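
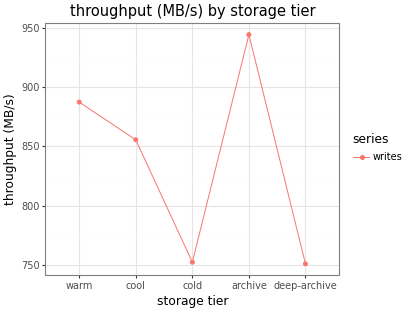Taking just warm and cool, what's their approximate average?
(880 + 860) / 2 ≈ 870.

≈ 870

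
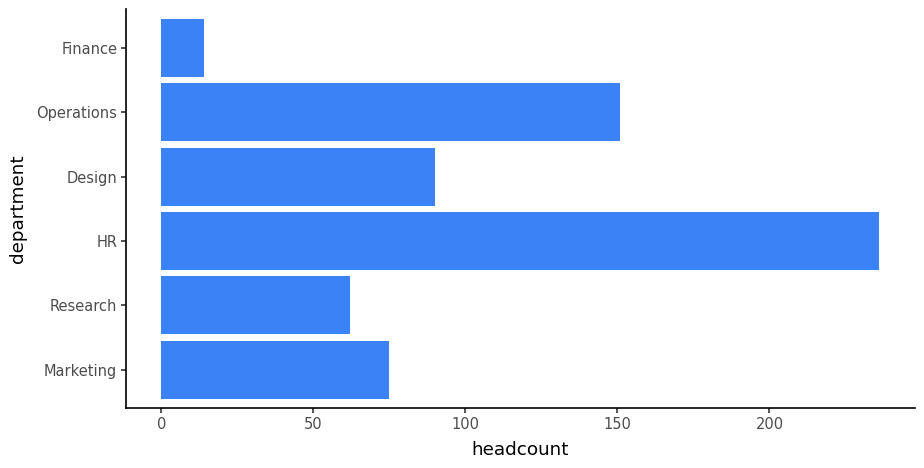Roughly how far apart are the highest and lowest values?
≈ 220

Max HR ≈ 240, min Finance ≈ 20; range ≈ 220.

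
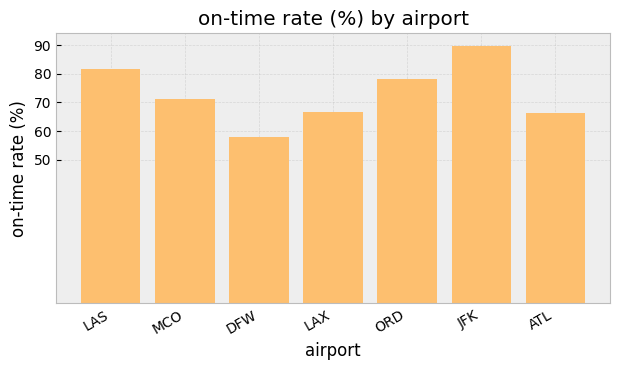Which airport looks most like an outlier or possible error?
JFK

JFK ≈ 90; the rest sit between ≈ 60 and ≈ 80.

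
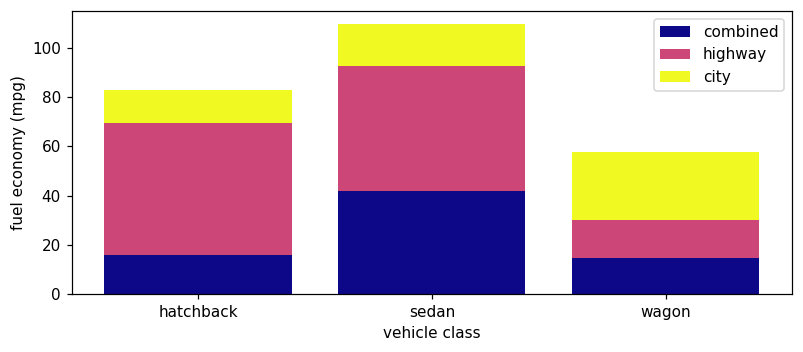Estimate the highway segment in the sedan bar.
highway top ≈ 90, bottom ≈ 40; segment ≈ 50.

≈ 50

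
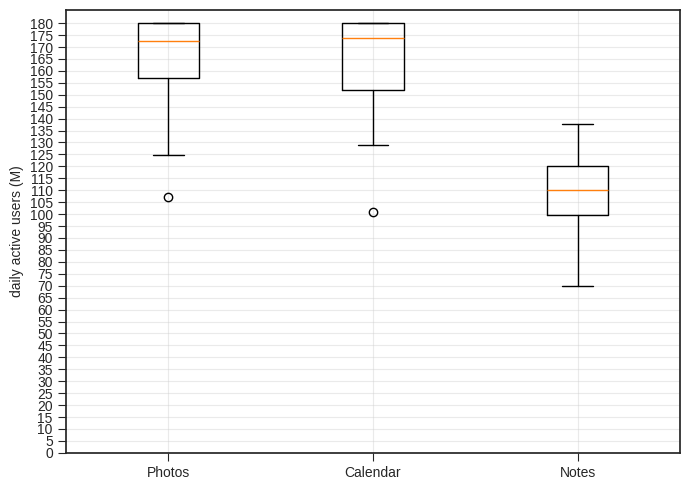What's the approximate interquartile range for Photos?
Q3 ≈ 180, Q1 ≈ 155; IQR ≈ 25.

≈ 25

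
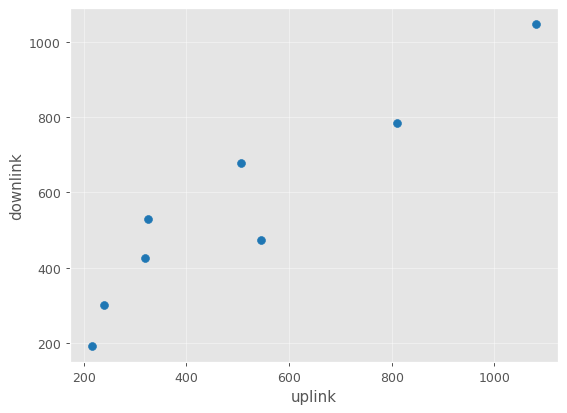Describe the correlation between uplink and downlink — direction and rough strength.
Points are positively correlated; strong (|r| ≈ 0.9).

positive, strong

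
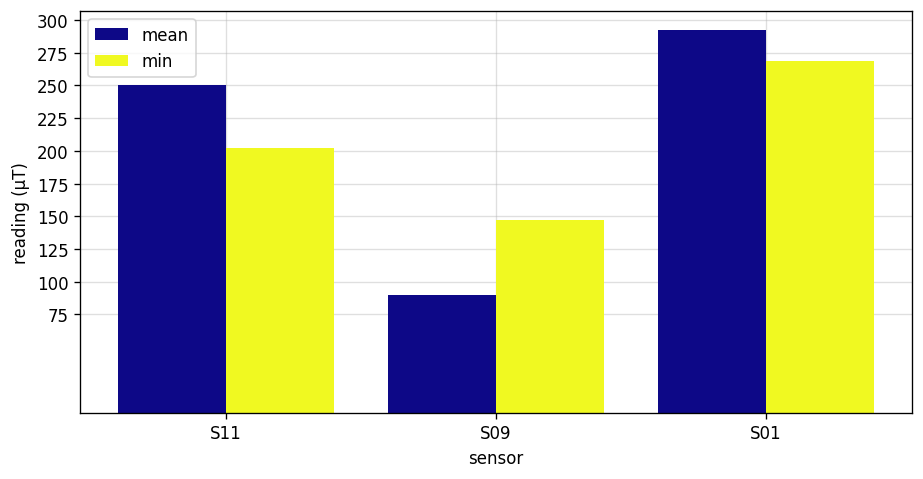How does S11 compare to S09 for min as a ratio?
≈ 1.33×

S11 ≈ 200, S09 ≈ 150; 200/150 ≈ 1.33.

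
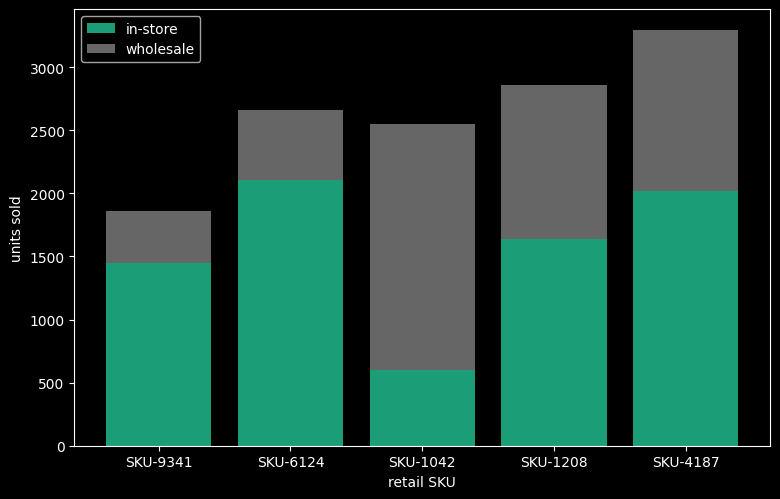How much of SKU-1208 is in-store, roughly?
in-store top ≈ 1500, bottom ≈ 0; segment ≈ 1500.

≈ 1500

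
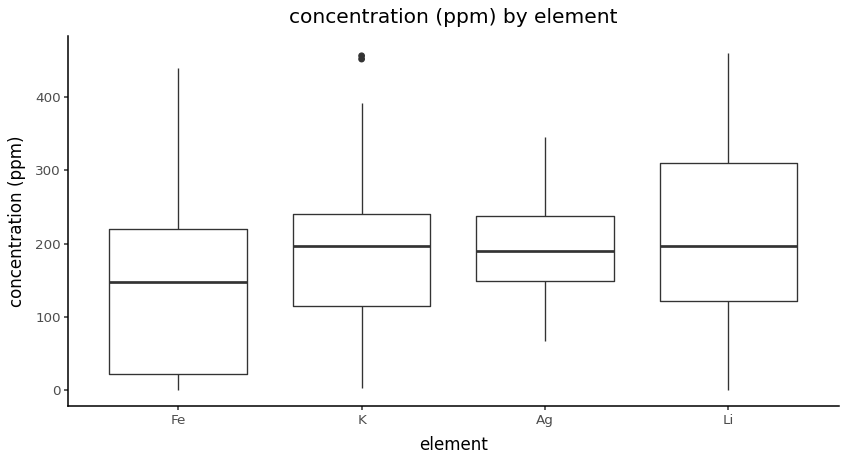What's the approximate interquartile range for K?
Q3 ≈ 240, Q1 ≈ 110; IQR ≈ 130.

≈ 130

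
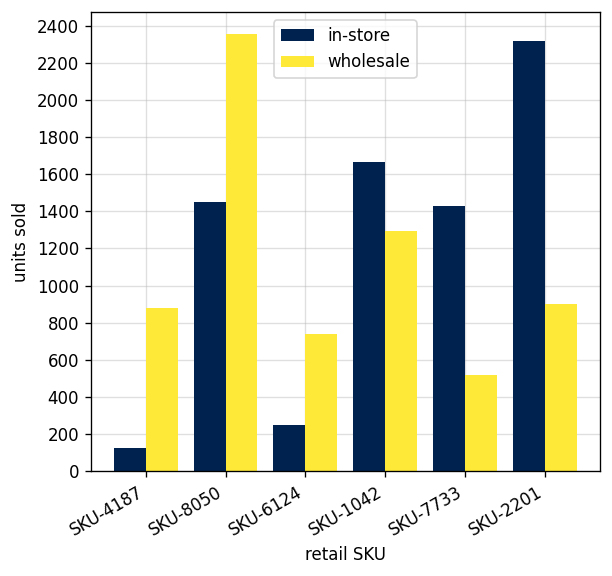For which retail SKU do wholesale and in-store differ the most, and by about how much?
SKU-2201: wholesale ≈ 800, in-store ≈ 2400 → gap ≈ 1600. Next-largest (SKU-7733) is only ≈ 800.

SKU-2201, ≈ 1600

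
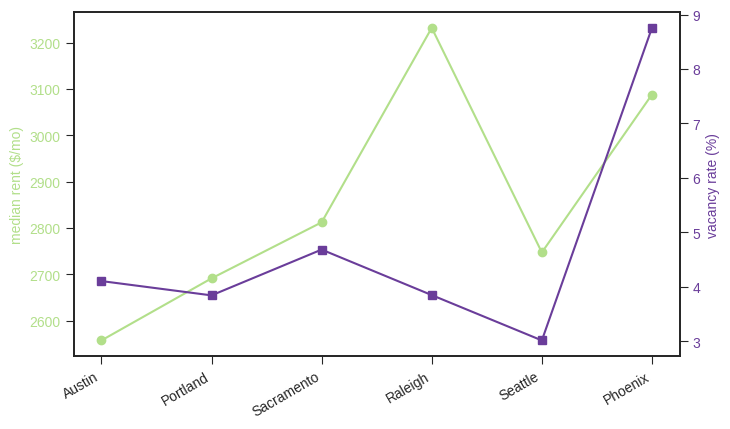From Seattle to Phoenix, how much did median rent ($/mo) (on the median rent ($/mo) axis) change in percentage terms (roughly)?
≈ +14.8%

Seattle ≈ 2700, Phoenix ≈ 3100; (3100 − 2700) / 2700 ≈ +14.8%.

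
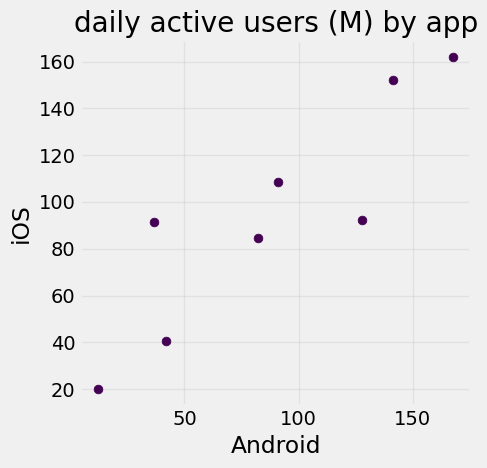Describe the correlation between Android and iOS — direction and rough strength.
Points are positively correlated; strong (|r| ≈ 0.9).

positive, strong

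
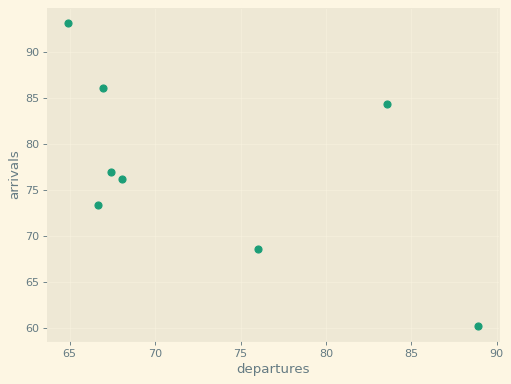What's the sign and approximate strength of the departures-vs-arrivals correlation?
Points are negatively correlated; moderate (|r| ≈ 0.6).

negative, moderate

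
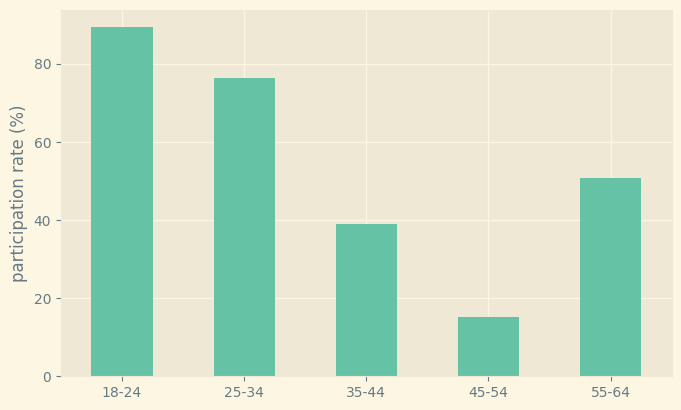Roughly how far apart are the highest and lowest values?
Max 18-24 ≈ 90, min 45-54 ≈ 20; range ≈ 70.

≈ 70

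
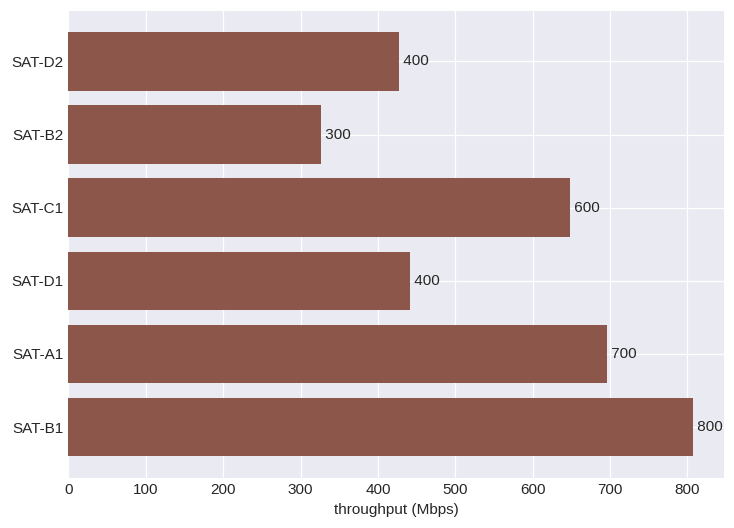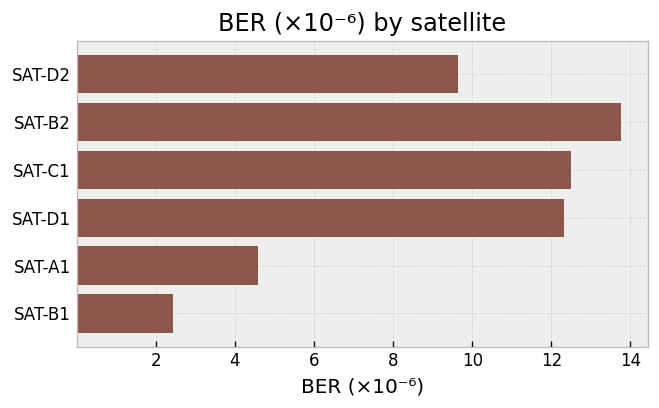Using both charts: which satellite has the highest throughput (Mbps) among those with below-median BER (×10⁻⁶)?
Chart 2 median BER (×10⁻⁶) ≈ 10; below-median satellites: SAT-D2, SAT-A1, SAT-B1. Among those, SAT-B1 has the highest throughput (Mbps) (≈ 800).

SAT-B1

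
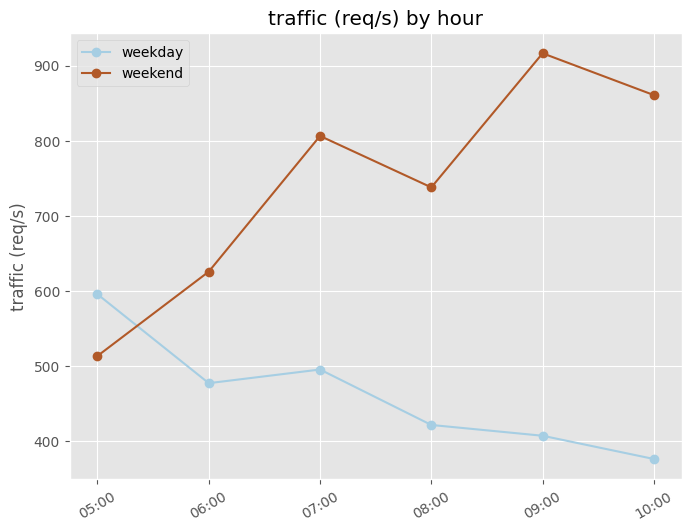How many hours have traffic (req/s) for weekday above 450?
3

Above 450: 05:00, 06:00, 07:00.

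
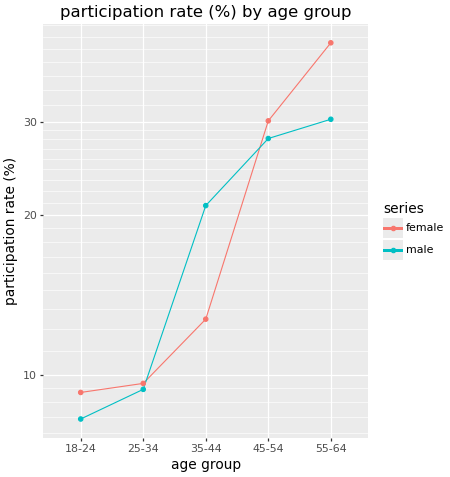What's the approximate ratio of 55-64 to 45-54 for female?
55-64 ≈ 40, 45-54 ≈ 30; 40/30 ≈ 1.33.

≈ 1.33×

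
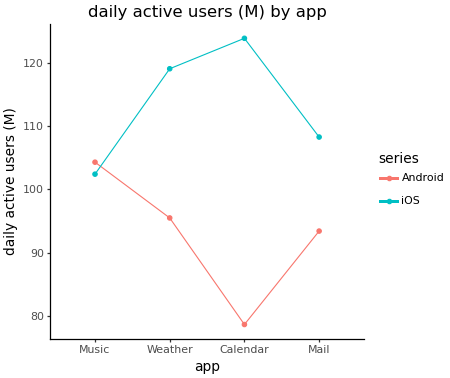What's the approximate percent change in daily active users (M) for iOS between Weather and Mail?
≈ -8.3%

Weather ≈ 120, Mail ≈ 110; (110 − 120) / 120 ≈ -8.3%.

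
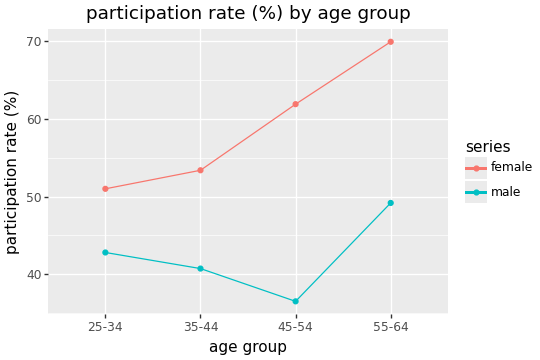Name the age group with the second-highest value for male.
Top 3 for male: 55-64 ≈ 50, 25-34 ≈ 45, 35-44 ≈ 40.

25-34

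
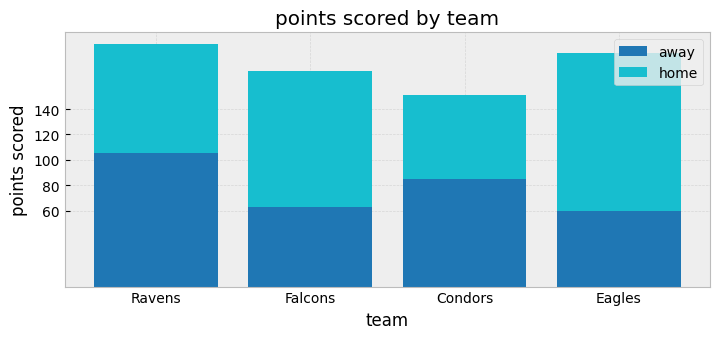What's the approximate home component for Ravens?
home top ≈ 200, bottom ≈ 100; segment ≈ 100.

≈ 100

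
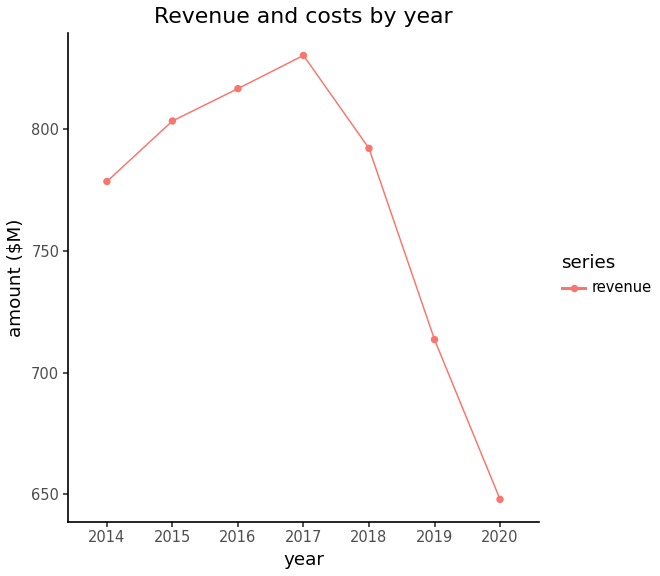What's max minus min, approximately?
≈ 200

Max 2017 ≈ 840, min 2020 ≈ 640; range ≈ 200.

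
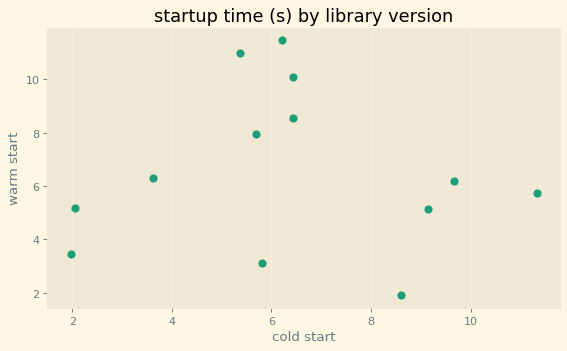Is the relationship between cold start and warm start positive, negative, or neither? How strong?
Points are roughly uncorrelated; weak (|r| ≈ 0.0).

no clear correlation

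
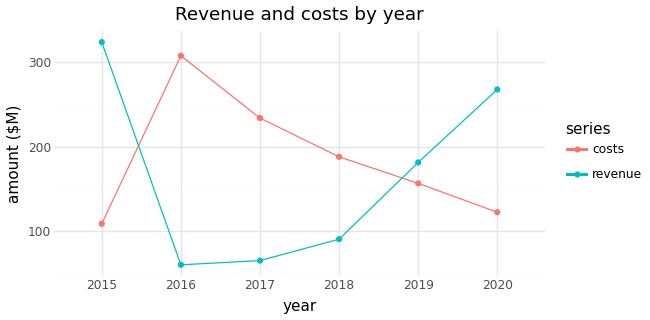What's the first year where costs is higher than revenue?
2015: costs ≈ 100 vs revenue ≈ 325 (not yet); 2016: costs ≈ 300 vs revenue ≈ 50 (first crossover).

2016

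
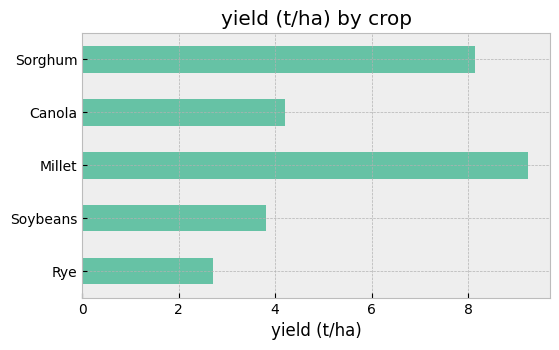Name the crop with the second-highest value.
Sorghum

Top 3: Millet ≈ 9, Sorghum ≈ 8, Canola ≈ 4.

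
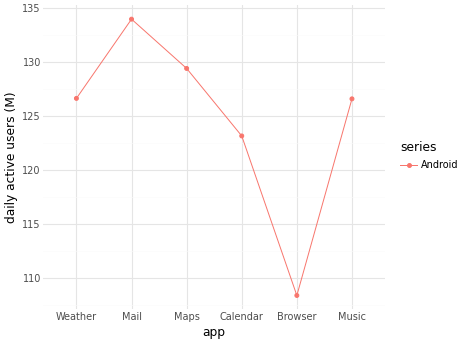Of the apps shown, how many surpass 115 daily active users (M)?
5

Above 115: Weather, Mail, Maps, Calendar, Music.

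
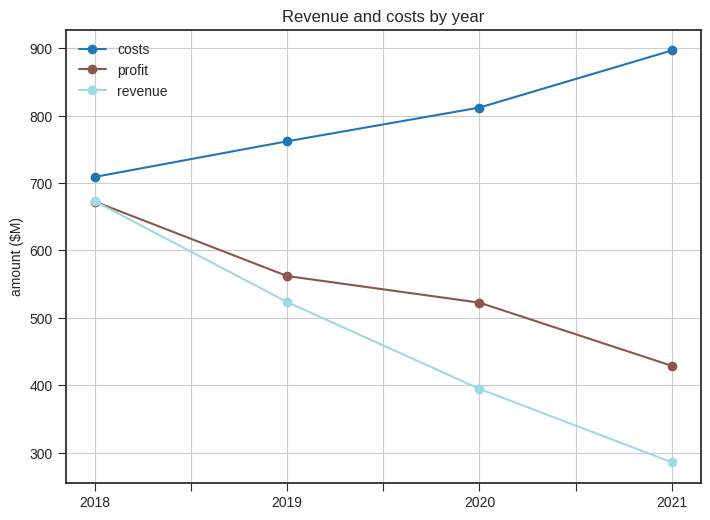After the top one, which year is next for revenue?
2019

Top 3 for revenue: 2018 ≈ 700, 2019 ≈ 500, 2020 ≈ 400.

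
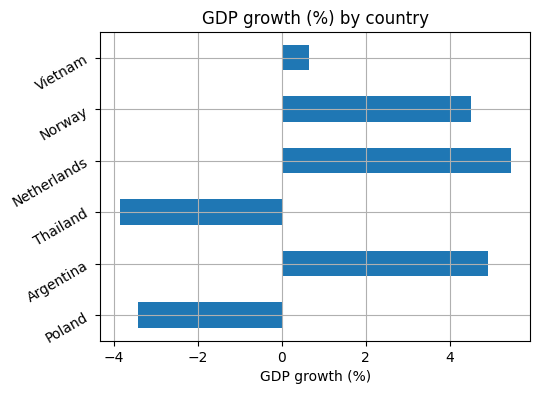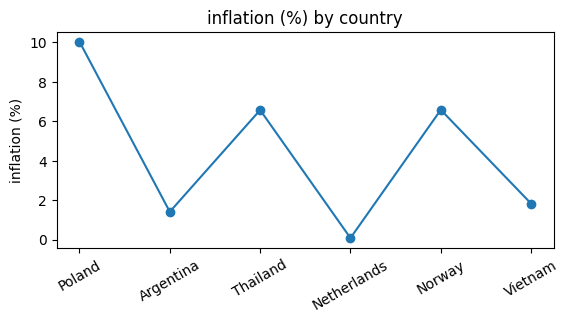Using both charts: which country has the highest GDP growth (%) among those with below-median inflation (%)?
Chart 2 median inflation (%) ≈ 4; below-median countries: Argentina, Netherlands, Vietnam. Among those, Netherlands has the highest GDP growth (%) (≈ 5.5).

Netherlands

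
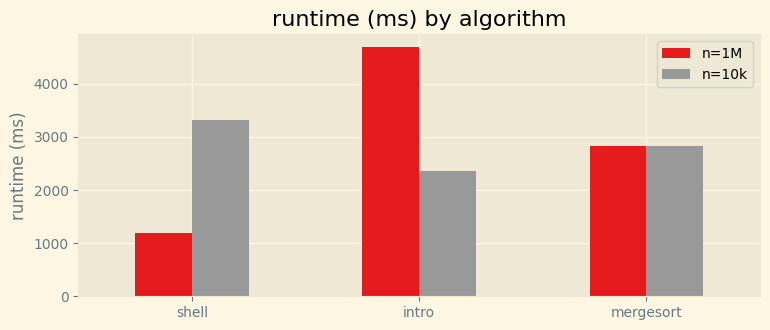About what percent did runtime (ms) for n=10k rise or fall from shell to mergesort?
shell ≈ 3500, mergesort ≈ 3000; (3000 − 3500) / 3500 ≈ -14.3%.

≈ -14.3%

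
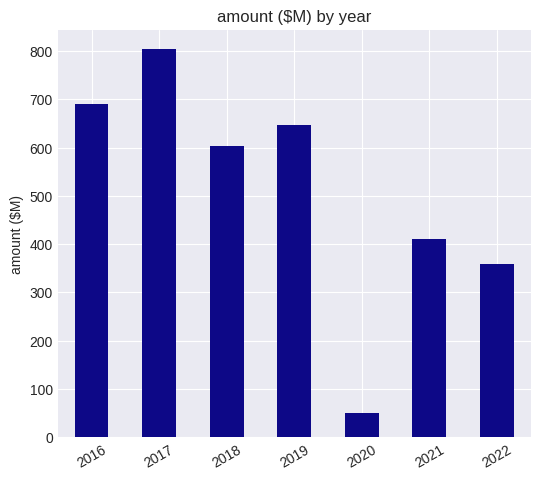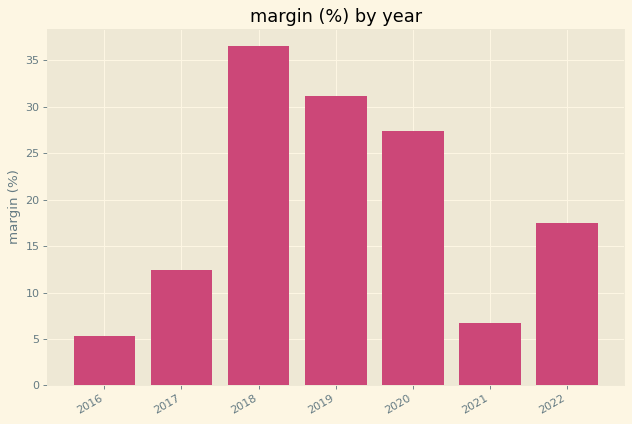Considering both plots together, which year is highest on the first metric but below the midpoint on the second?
Chart 2 median margin (%) ≈ 20; below-median years: 2016, 2017, 2021. Among those, 2017 has the highest amount ($M) (≈ 800).

2017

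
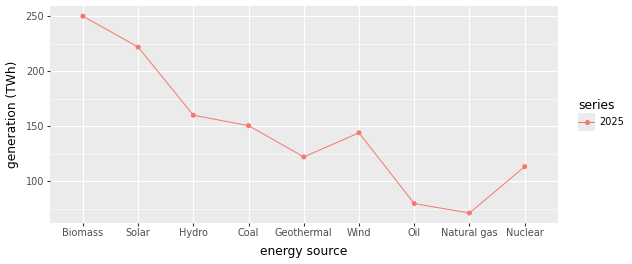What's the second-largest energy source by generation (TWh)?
Top 3: Biomass ≈ 240, Solar ≈ 220, Hydro ≈ 160.

Solar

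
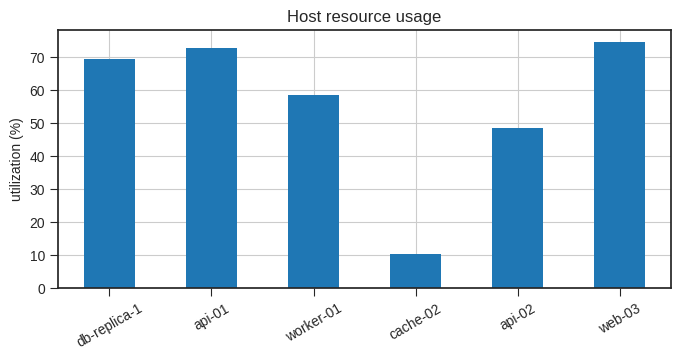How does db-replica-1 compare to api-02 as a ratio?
db-replica-1 ≈ 70, api-02 ≈ 50; 70/50 ≈ 1.4.

≈ 1.4×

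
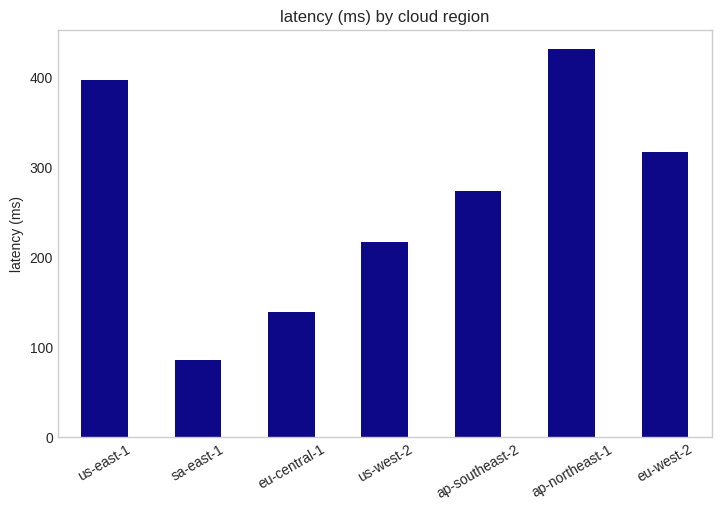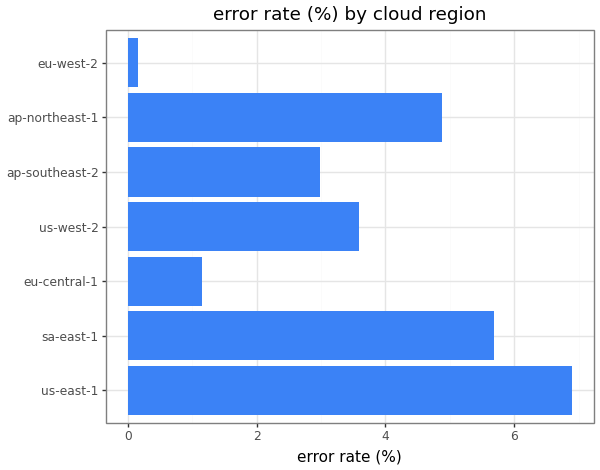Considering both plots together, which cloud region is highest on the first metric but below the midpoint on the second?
Chart 2 median error rate (%) ≈ 4; below-median cloud regions: eu-central-1, ap-southeast-2, eu-west-2. Among those, eu-west-2 has the highest latency (ms) (≈ 300).

eu-west-2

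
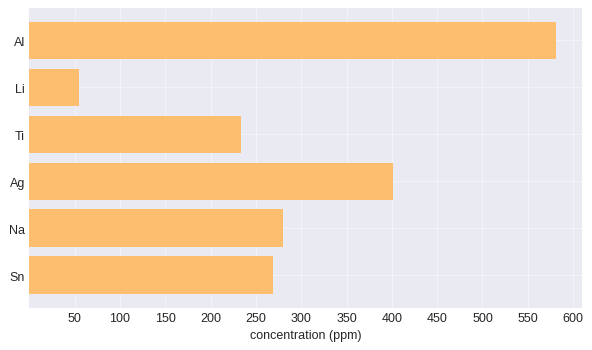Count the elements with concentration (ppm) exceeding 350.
2

Above 350: Al, Ag.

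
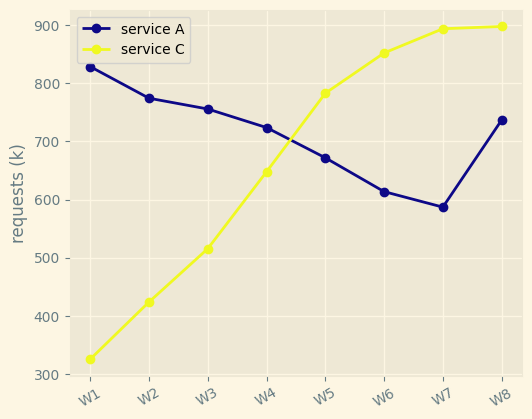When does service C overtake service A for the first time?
W5

W4: service C ≈ 650 vs service A ≈ 700 (not yet); W5: service C ≈ 800 vs service A ≈ 650 (first crossover).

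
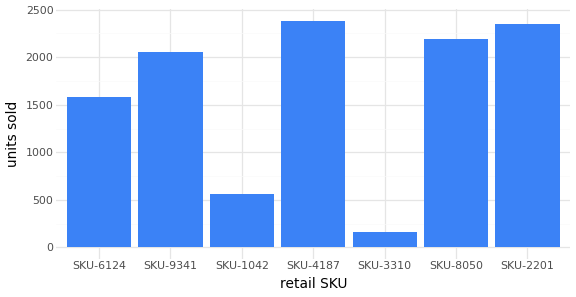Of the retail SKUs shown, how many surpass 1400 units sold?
5

Above 1400: SKU-6124, SKU-9341, SKU-4187, SKU-8050, SKU-2201.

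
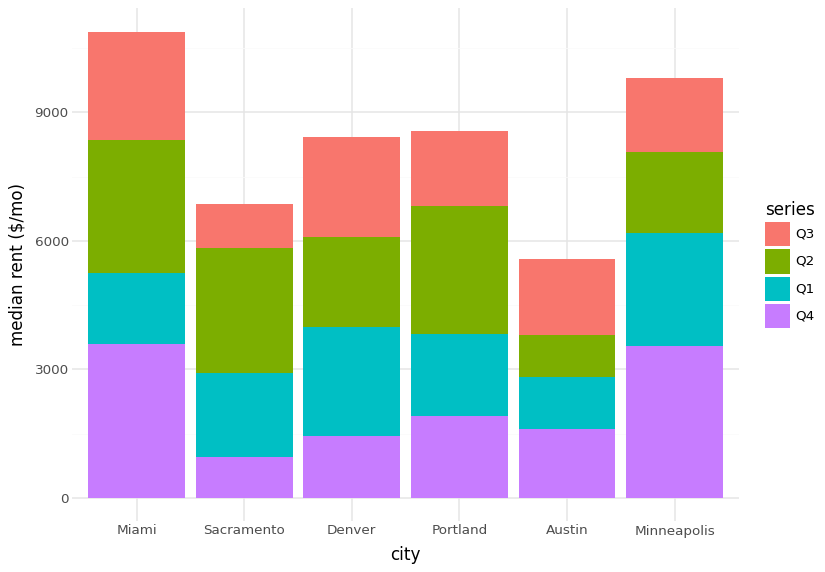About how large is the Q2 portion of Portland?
≈ 3000

Q2 top ≈ 7000, bottom ≈ 4000; segment ≈ 3000.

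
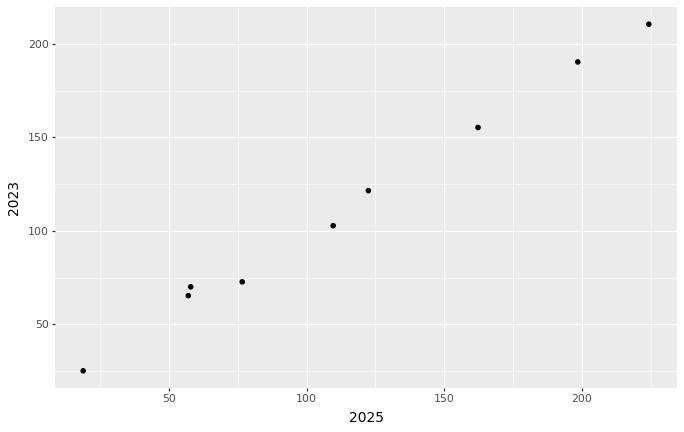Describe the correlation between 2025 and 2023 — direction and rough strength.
Points are positively correlated; strong (|r| ≈ 1.0).

positive, strong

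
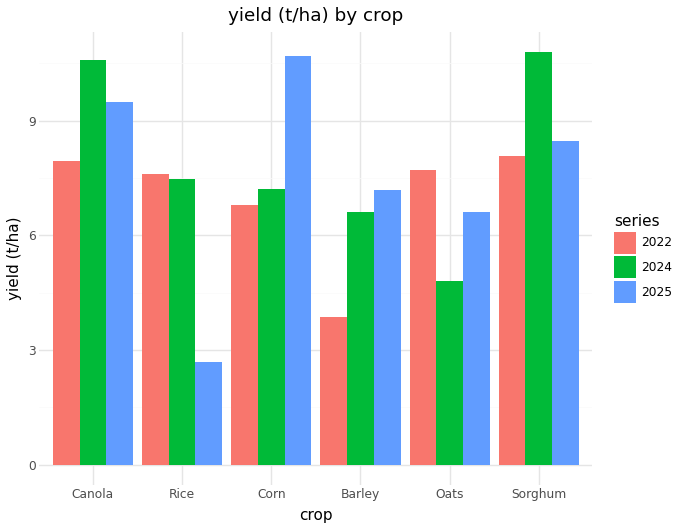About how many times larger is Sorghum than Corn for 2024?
Sorghum ≈ 11, Corn ≈ 7; 11/7 ≈ 1.57.

≈ 1.57×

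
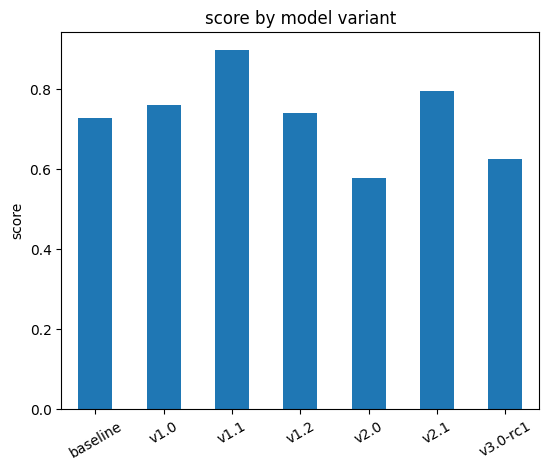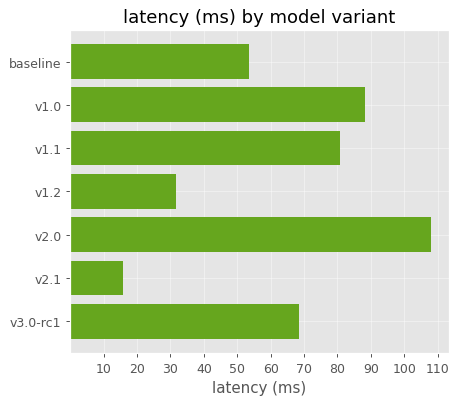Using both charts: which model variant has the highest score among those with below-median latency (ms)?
Chart 2 median latency (ms) ≈ 70; below-median model variants: baseline, v1.2, v2.1. Among those, v2.1 has the highest score (≈ 0.8).

v2.1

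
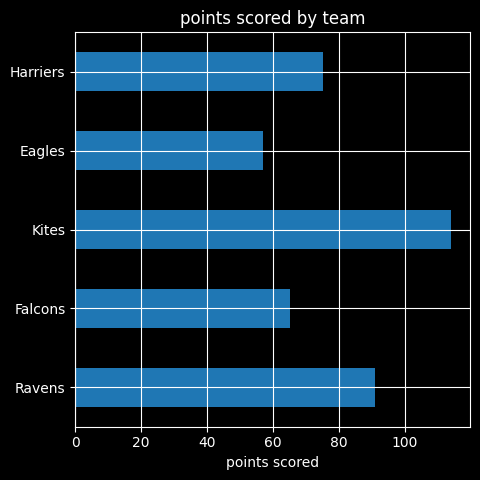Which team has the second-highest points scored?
Ravens

Top 3: Kites ≈ 110, Ravens ≈ 90, Harriers ≈ 80.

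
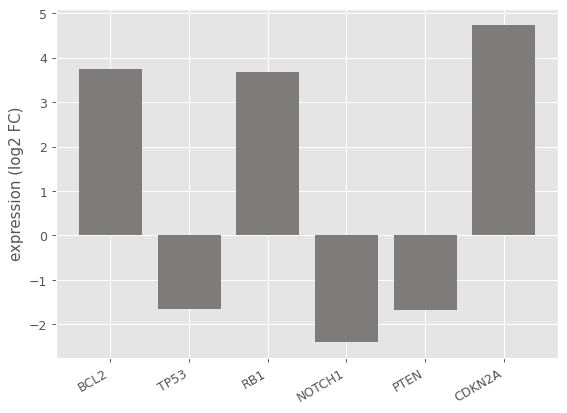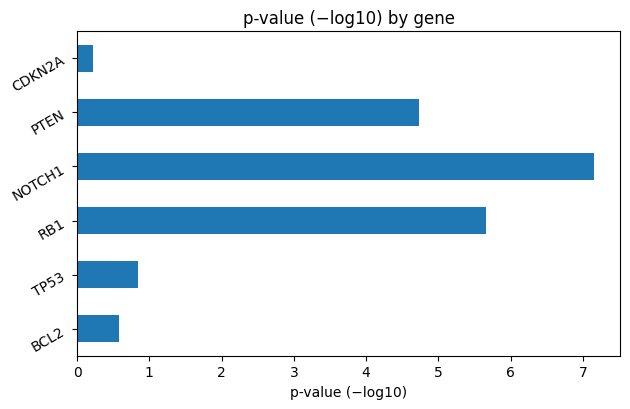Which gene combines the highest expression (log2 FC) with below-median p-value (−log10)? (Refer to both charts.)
Chart 2 median p-value (−log10) ≈ 3; below-median genes: BCL2, TP53, CDKN2A. Among those, CDKN2A has the highest expression (log2 FC) (≈ 4.5).

CDKN2A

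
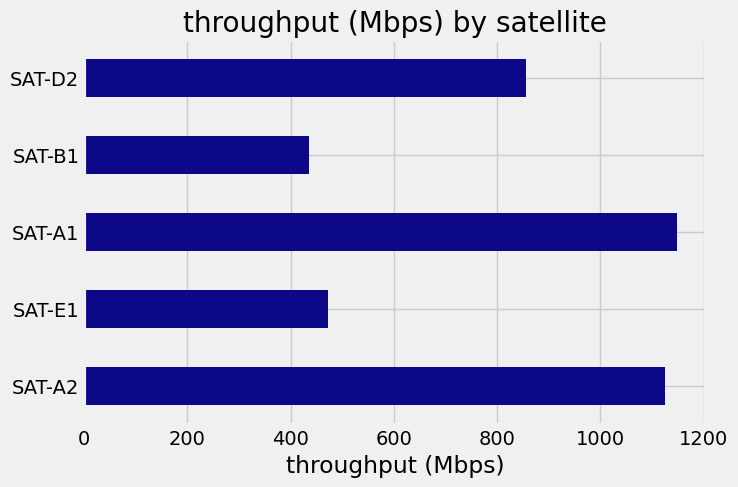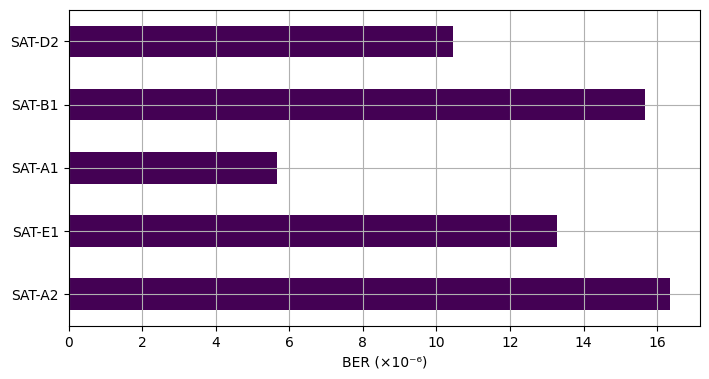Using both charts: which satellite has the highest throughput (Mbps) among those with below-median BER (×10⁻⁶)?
SAT-A1

Chart 2 median BER (×10⁻⁶) ≈ 14; below-median satellites: SAT-A1, SAT-D2. Among those, SAT-A1 has the highest throughput (Mbps) (≈ 1200).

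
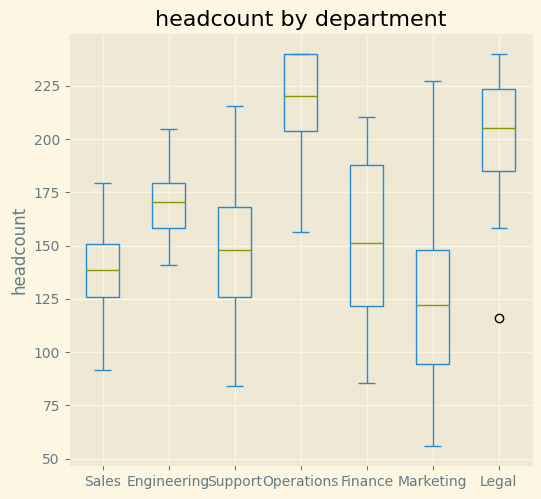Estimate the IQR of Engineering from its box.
Q3 ≈ 180, Q1 ≈ 160; IQR ≈ 20.

≈ 20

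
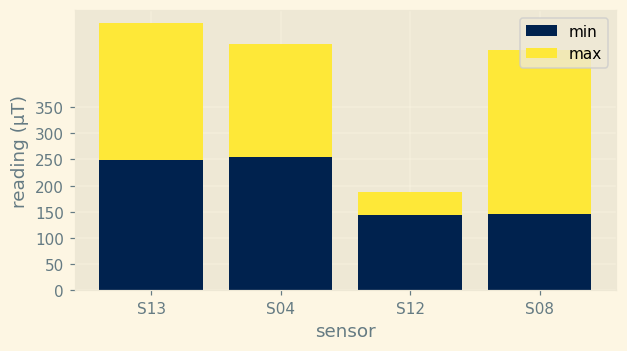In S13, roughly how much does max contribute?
≈ 250

max top ≈ 500, bottom ≈ 250; segment ≈ 250.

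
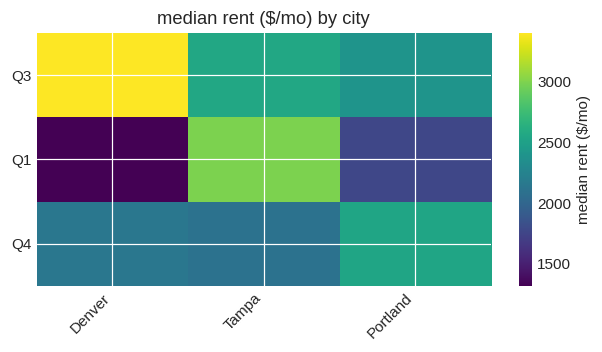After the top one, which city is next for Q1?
Top 3 for Q1: Tampa ≈ 3000, Portland ≈ 1800, Denver ≈ 1400.

Portland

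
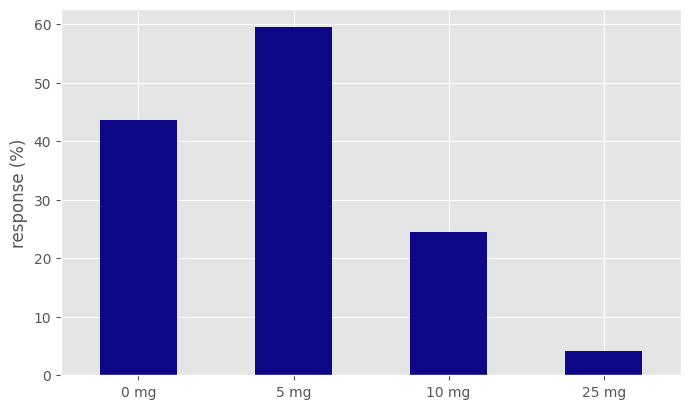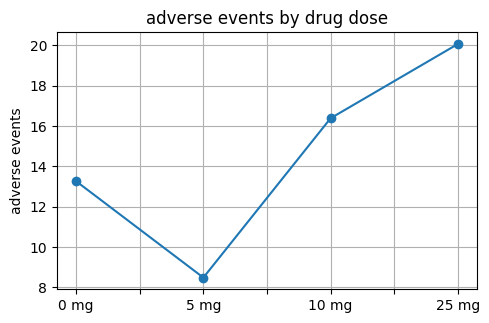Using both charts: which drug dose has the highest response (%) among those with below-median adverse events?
Chart 2 median adverse events ≈ 14; below-median drug doses: 0 mg, 5 mg. Among those, 5 mg has the highest response (%) (≈ 60).

5 mg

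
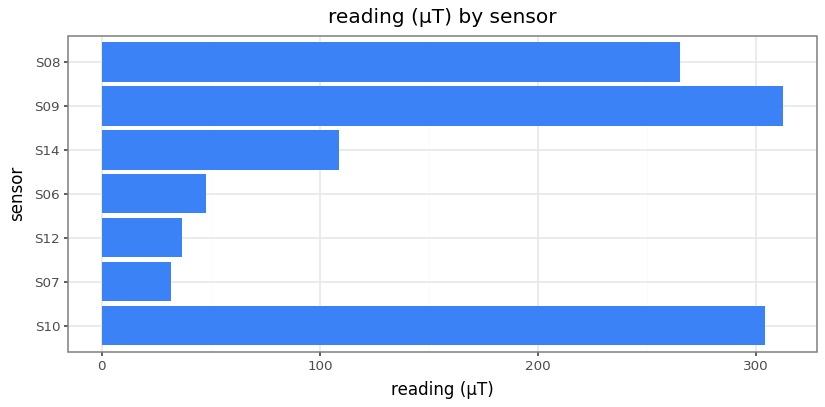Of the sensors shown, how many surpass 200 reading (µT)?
3

Above 200: S10, S09, S08.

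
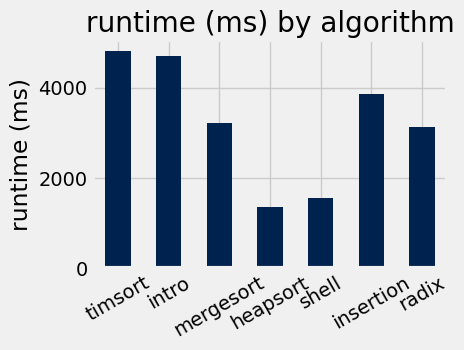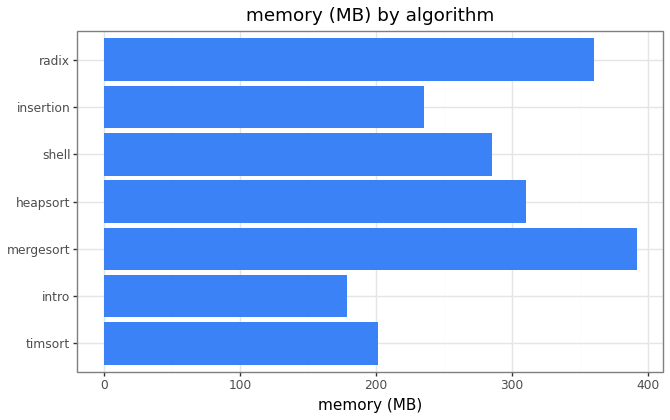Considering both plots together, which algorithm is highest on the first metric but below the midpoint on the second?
timsort

Chart 2 median memory (MB) ≈ 300; below-median algorithms: timsort, intro, insertion. Among those, timsort has the highest runtime (ms) (≈ 5000).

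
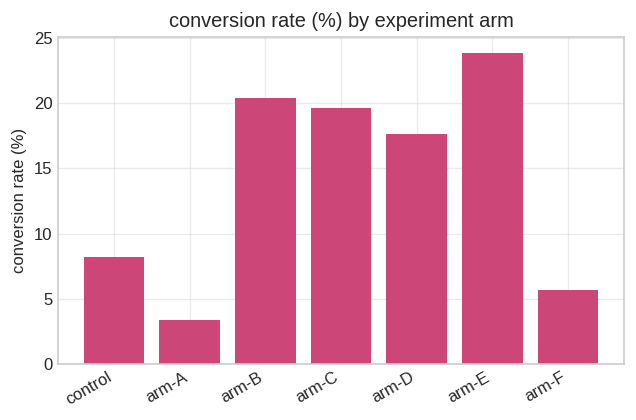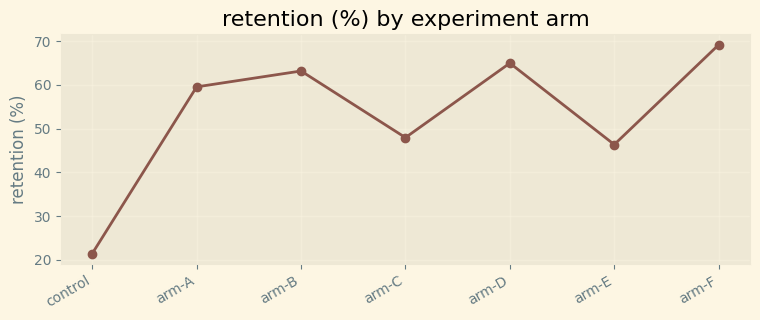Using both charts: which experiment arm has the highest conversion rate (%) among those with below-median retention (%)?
Chart 2 median retention (%) ≈ 60; below-median experiment arms: control, arm-C, arm-E. Among those, arm-E has the highest conversion rate (%) (≈ 25).

arm-E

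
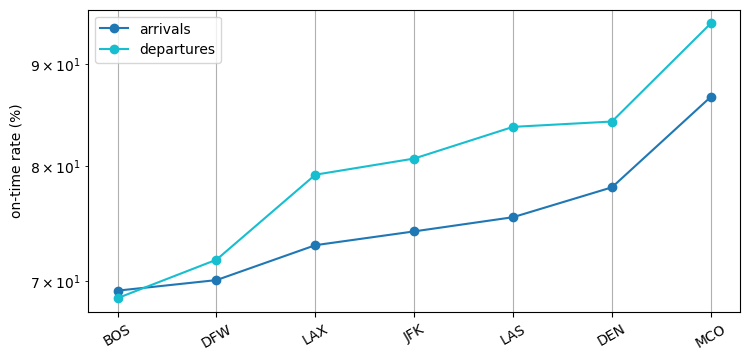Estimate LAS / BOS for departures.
LAS ≈ 85, BOS ≈ 70; 85/70 ≈ 1.21.

≈ 1.21×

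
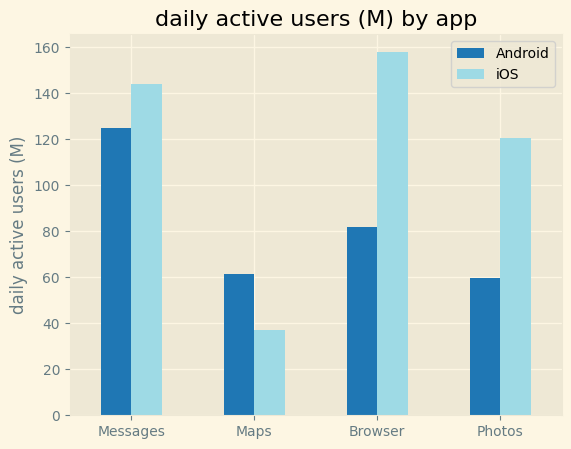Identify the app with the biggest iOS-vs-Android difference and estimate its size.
Browser, ≈ 80 M

Browser: iOS ≈ 160, Android ≈ 80 → gap ≈ 80. Next-largest (Photos) is only ≈ 60.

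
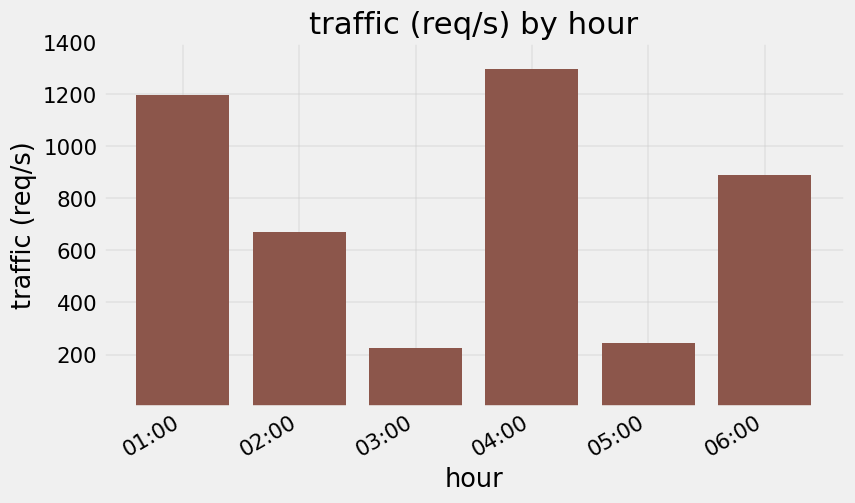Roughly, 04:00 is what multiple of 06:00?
04:00 ≈ 1200, 06:00 ≈ 800; 1200/800 ≈ 1.5.

≈ 1.5×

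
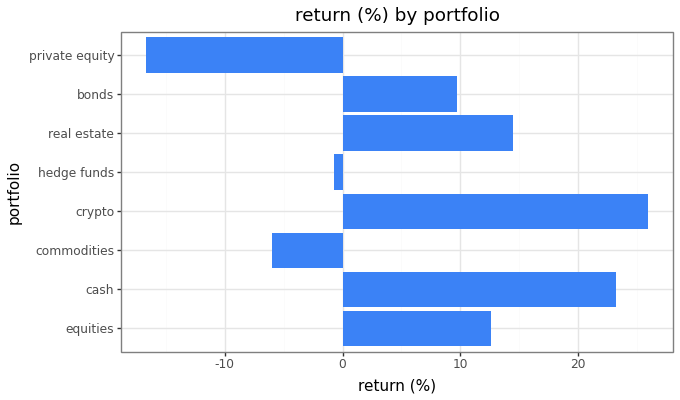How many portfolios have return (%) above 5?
5

Above 5: equities, cash, crypto, real estate, bonds.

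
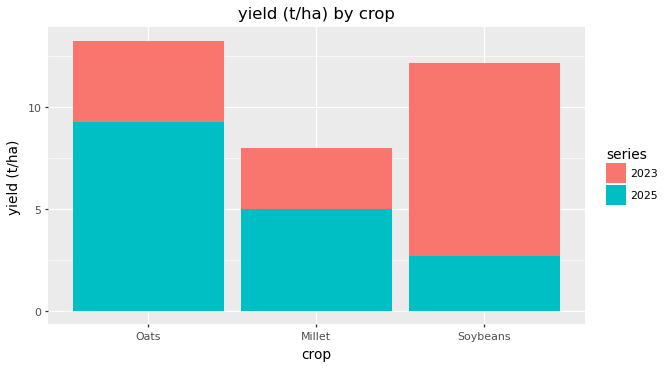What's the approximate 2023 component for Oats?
≈ 4

2023 top ≈ 14, bottom ≈ 10; segment ≈ 4.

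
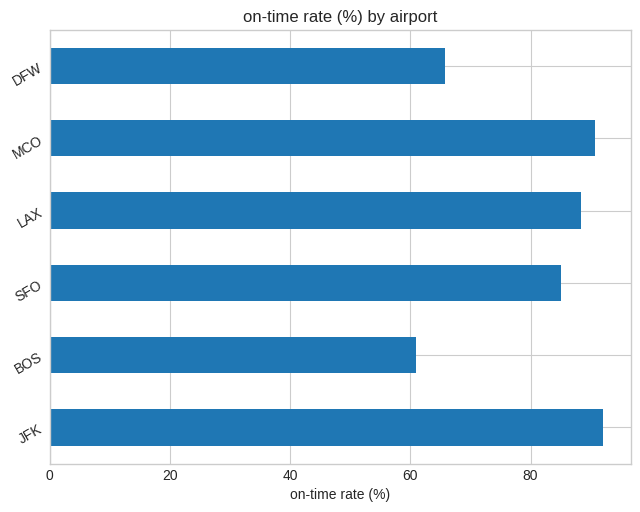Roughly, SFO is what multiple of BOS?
SFO ≈ 90, BOS ≈ 60; 90/60 ≈ 1.5.

≈ 1.5×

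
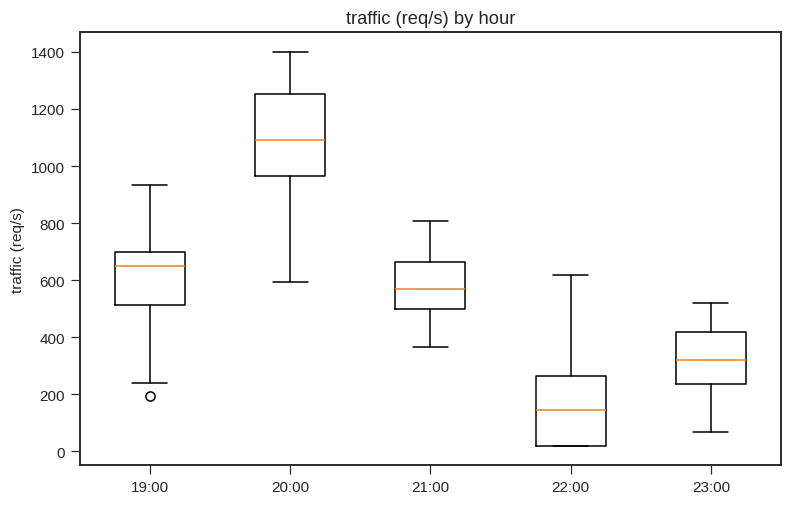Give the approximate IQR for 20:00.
Q3 ≈ 1300, Q1 ≈ 1000; IQR ≈ 300.

≈ 300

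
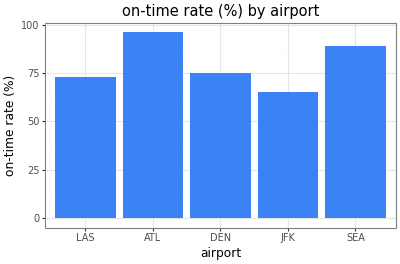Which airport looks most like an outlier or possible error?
ATL ≈ 100; the rest sit between ≈ 60 and ≈ 90.

ATL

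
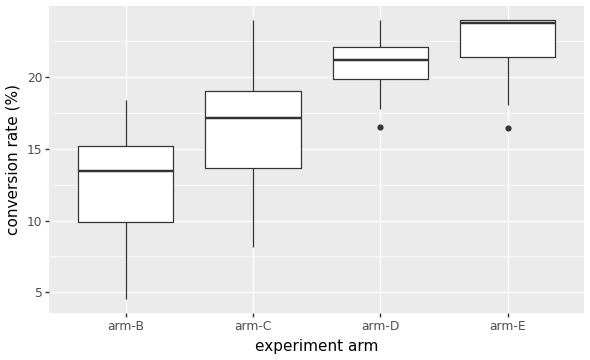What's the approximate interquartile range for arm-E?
Q3 ≈ 24, Q1 ≈ 21; IQR ≈ 3.

≈ 3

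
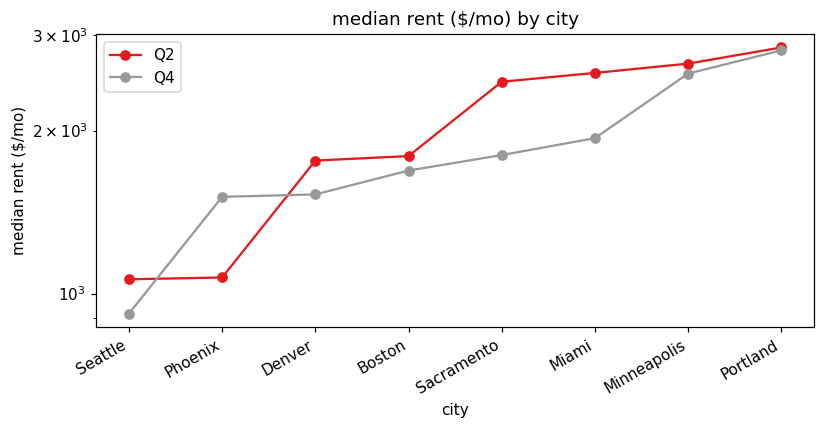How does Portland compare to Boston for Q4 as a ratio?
≈ 1.75×

Portland ≈ 2800, Boston ≈ 1600; 2800/1600 ≈ 1.75.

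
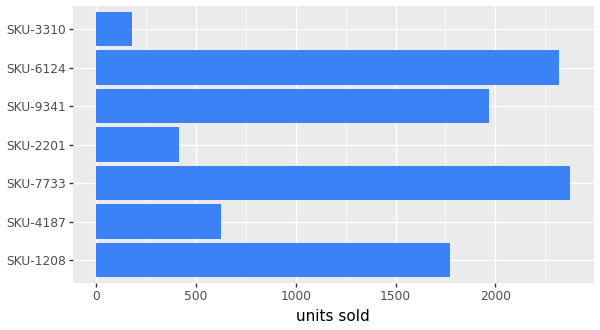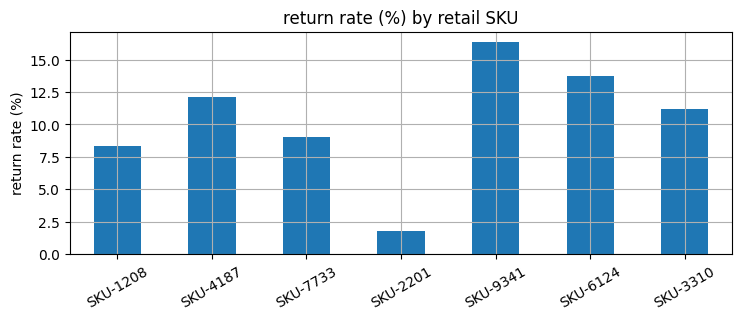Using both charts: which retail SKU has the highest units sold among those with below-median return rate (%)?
SKU-7733

Chart 2 median return rate (%) ≈ 12; below-median retail SKUs: SKU-1208, SKU-7733, SKU-2201. Among those, SKU-7733 has the highest units sold (≈ 2500).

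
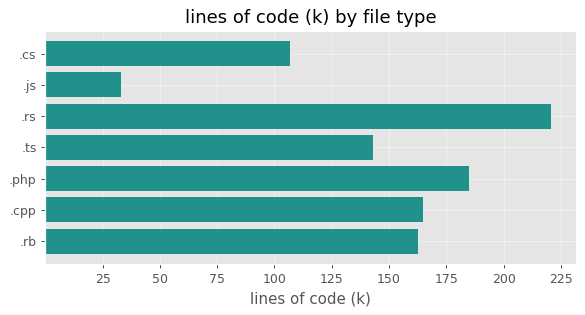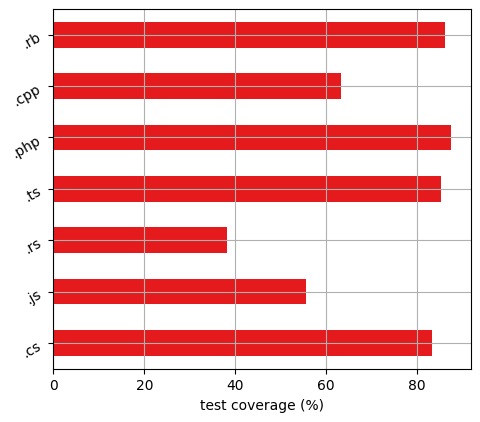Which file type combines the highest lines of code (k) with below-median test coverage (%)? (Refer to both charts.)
Chart 2 median test coverage (%) ≈ 80; below-median file types: .js, .rs, .cpp. Among those, .rs has the highest lines of code (k) (≈ 225).

.rs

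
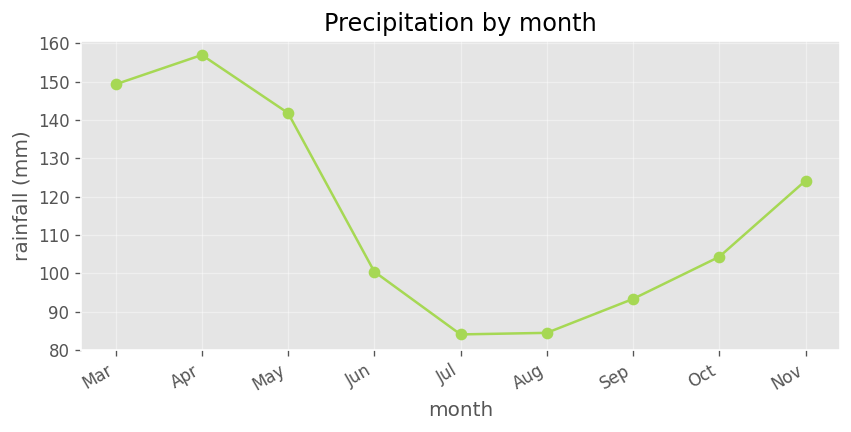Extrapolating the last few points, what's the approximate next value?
≈ 135

Last three: 90, 100, 120 → slope ≈ 15/step → next ≈ 135.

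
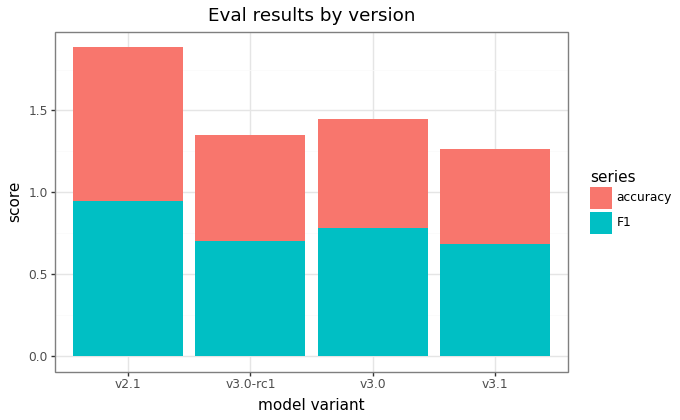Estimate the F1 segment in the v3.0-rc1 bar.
F1 top ≈ 0.8, bottom ≈ 0.0; segment ≈ 0.8.

≈ 0.8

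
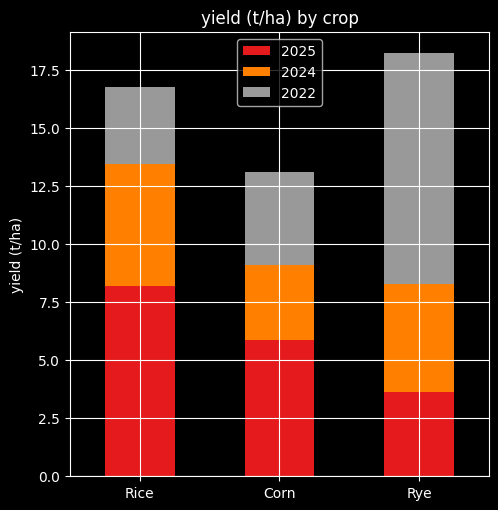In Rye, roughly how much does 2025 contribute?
≈ 4

2025 top ≈ 4, bottom ≈ 0; segment ≈ 4.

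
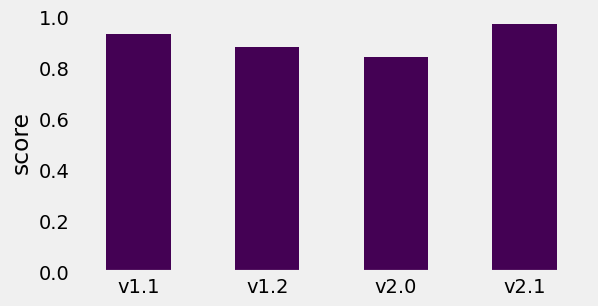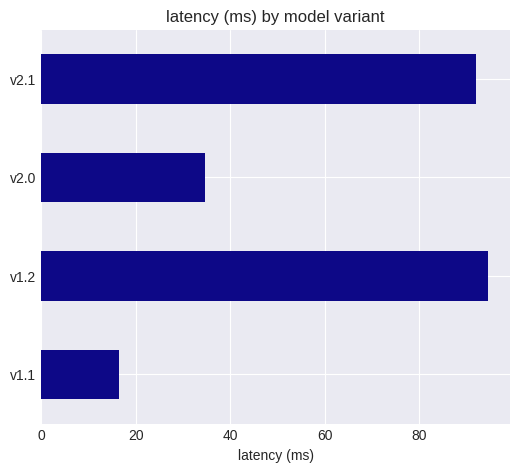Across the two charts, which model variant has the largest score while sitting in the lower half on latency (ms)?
v1.1

Chart 2 median latency (ms) ≈ 60; below-median model variants: v1.1, v2.0. Among those, v1.1 has the highest score (≈ 0.9).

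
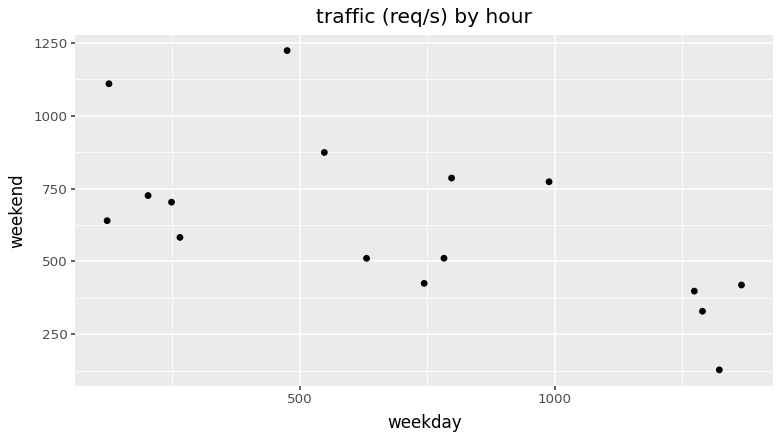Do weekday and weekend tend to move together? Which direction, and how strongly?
negative, moderate

Points are negatively correlated; moderate (|r| ≈ 0.6).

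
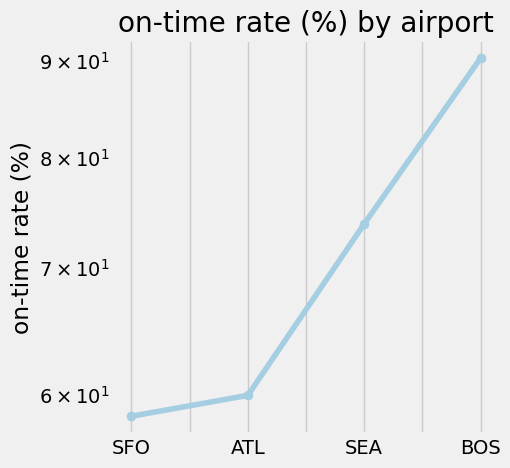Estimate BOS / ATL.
BOS ≈ 90, ATL ≈ 60; 90/60 ≈ 1.5.

≈ 1.5×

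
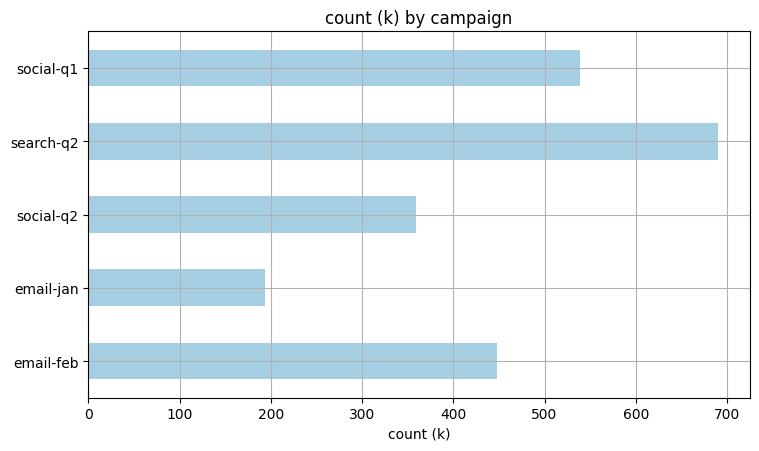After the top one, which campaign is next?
Top 3: search-q2 ≈ 700, social-q1 ≈ 500, email-feb ≈ 400.

social-q1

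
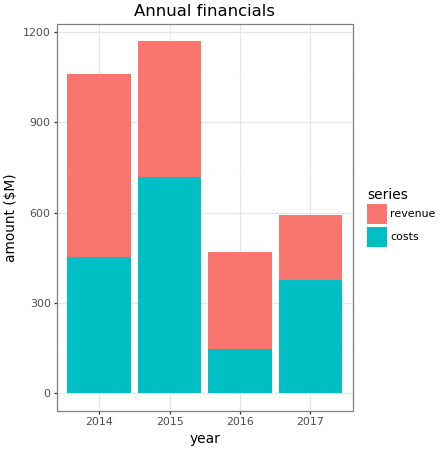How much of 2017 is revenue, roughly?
revenue top ≈ 600, bottom ≈ 400; segment ≈ 200.

≈ 200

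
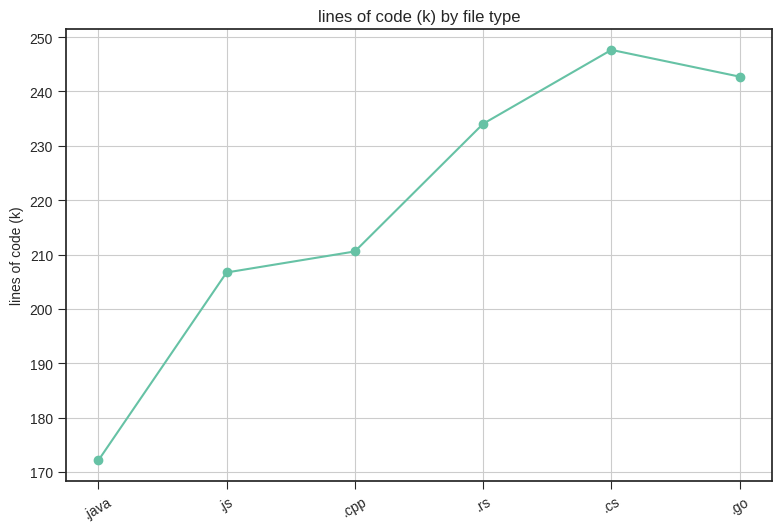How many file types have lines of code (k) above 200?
Above 200: .js, .cpp, .rs, .cs, .go.

5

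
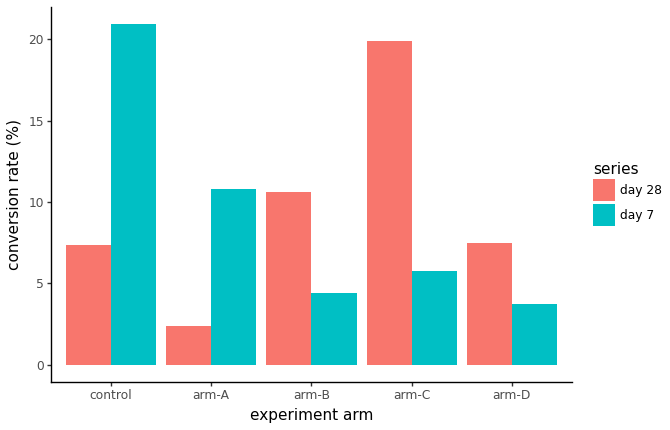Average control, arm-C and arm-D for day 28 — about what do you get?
(8 + 20 + 8) / 3 ≈ 12.

≈ 12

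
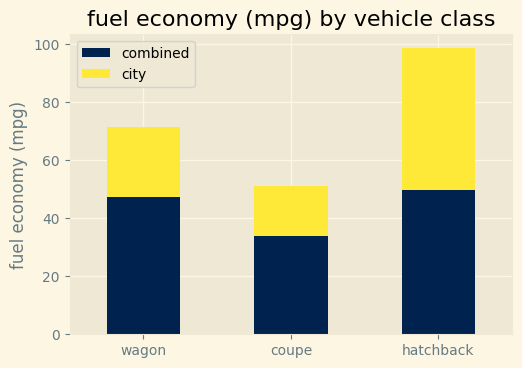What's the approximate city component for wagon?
≈ 20

city top ≈ 70, bottom ≈ 50; segment ≈ 20.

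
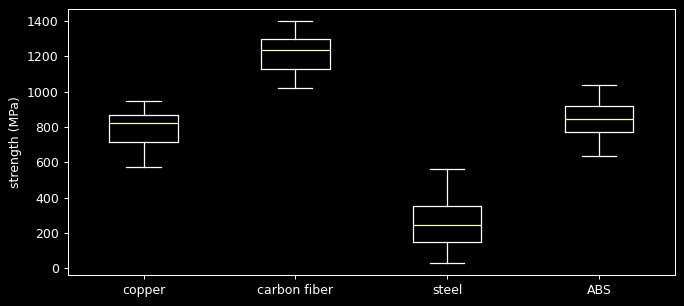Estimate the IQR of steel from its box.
Q3 ≈ 400, Q1 ≈ 200; IQR ≈ 200.

≈ 200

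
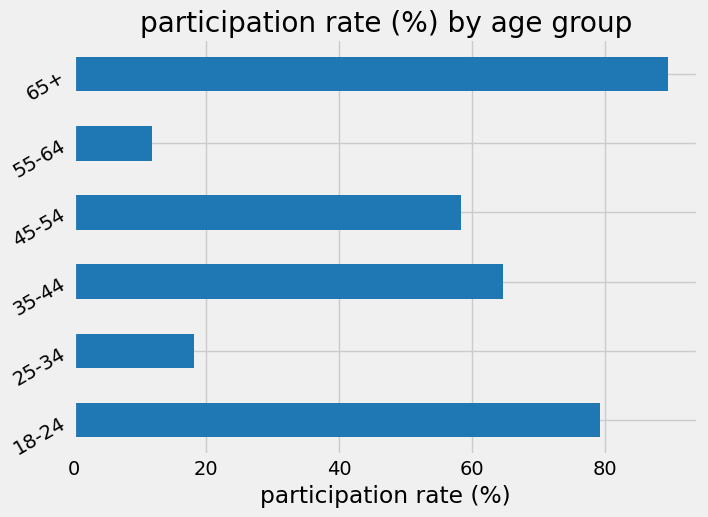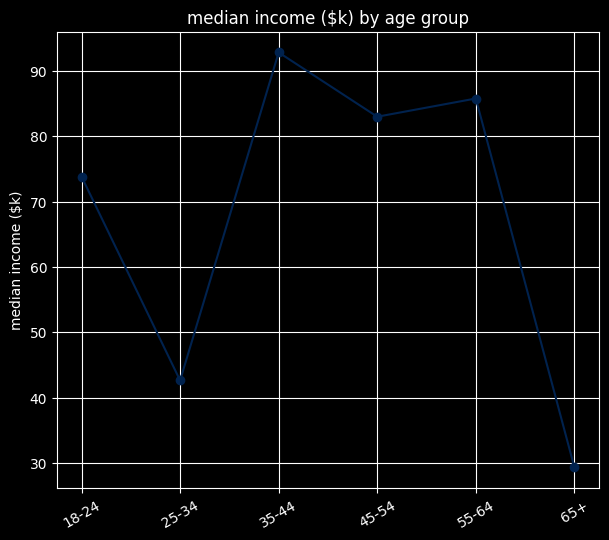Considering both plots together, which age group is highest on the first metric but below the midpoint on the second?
Chart 2 median median income ($k) ≈ 80; below-median age groups: 18-24, 25-34, 65+. Among those, 65+ has the highest participation rate (%) (≈ 90).

65+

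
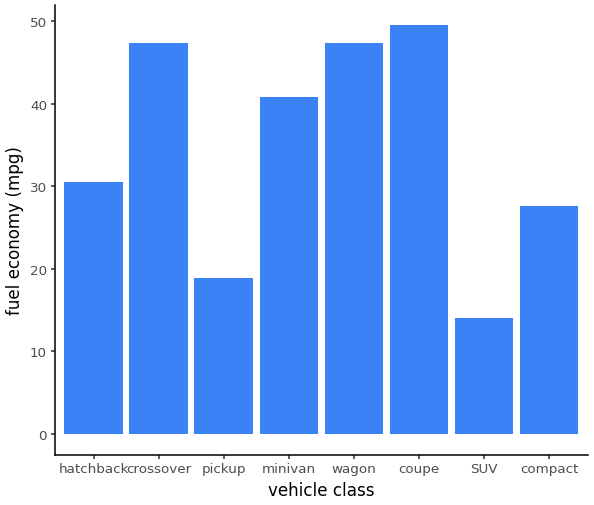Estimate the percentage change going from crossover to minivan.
≈ -11.1%

crossover ≈ 45, minivan ≈ 40; (40 − 45) / 45 ≈ -11.1%.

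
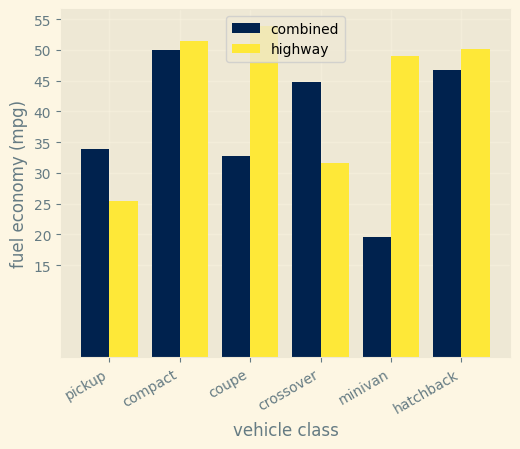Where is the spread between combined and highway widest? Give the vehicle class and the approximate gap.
minivan, ≈ 30 mpg

minivan: combined ≈ 20, highway ≈ 50 → gap ≈ 30. Next-largest (coupe) is only ≈ 20.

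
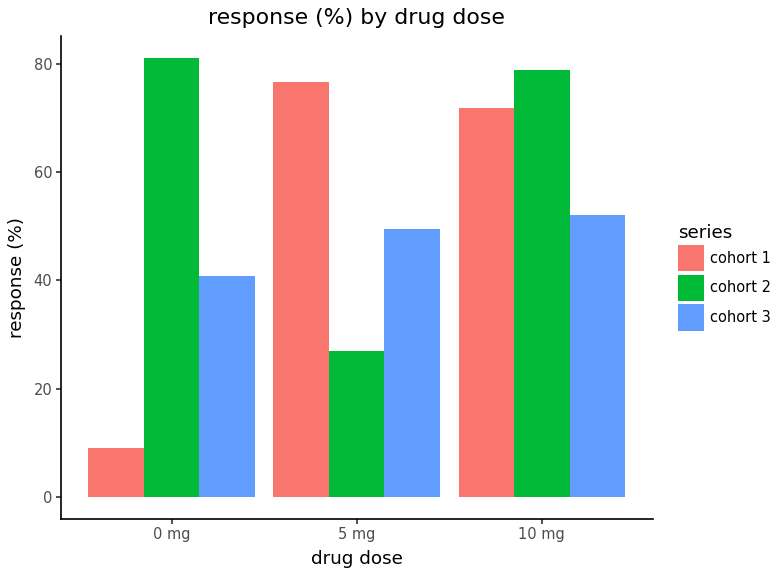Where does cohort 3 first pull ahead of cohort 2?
0 mg: cohort 3 ≈ 40 vs cohort 2 ≈ 80 (not yet); 5 mg: cohort 3 ≈ 50 vs cohort 2 ≈ 30 (first crossover).

5 mg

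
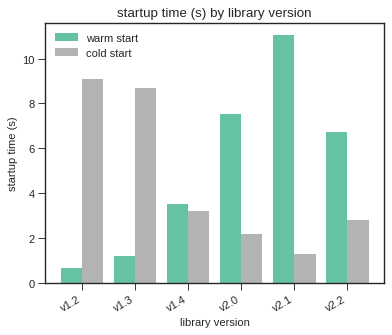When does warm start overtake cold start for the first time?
v1.3: warm start ≈ 1 vs cold start ≈ 9 (not yet); v1.4: warm start ≈ 4 vs cold start ≈ 3 (first crossover).

v1.4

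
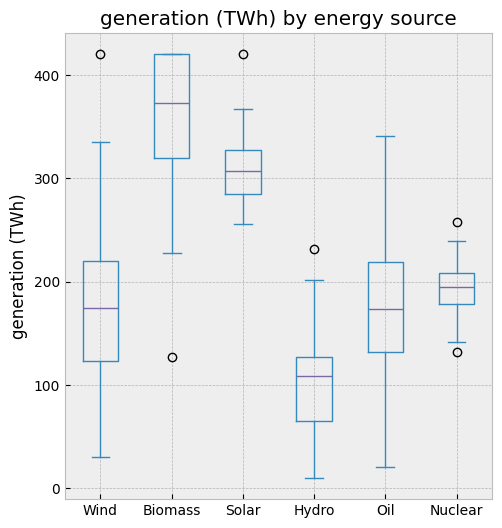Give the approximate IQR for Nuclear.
≈ 25

Q3 ≈ 200, Q1 ≈ 175; IQR ≈ 25.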